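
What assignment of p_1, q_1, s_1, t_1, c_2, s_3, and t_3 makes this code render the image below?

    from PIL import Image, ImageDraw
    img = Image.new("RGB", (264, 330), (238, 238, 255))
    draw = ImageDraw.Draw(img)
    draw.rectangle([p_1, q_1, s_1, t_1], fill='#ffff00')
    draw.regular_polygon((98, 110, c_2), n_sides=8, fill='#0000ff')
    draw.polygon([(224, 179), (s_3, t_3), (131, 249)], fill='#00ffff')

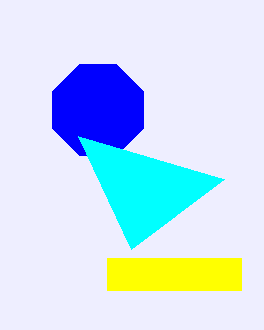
p_1 = 107
q_1 = 258
s_1 = 241
t_1 = 290
c_2 = 49
s_3 = 78
t_3 = 136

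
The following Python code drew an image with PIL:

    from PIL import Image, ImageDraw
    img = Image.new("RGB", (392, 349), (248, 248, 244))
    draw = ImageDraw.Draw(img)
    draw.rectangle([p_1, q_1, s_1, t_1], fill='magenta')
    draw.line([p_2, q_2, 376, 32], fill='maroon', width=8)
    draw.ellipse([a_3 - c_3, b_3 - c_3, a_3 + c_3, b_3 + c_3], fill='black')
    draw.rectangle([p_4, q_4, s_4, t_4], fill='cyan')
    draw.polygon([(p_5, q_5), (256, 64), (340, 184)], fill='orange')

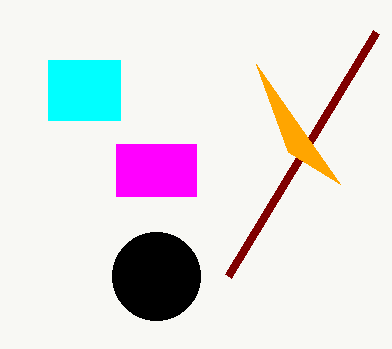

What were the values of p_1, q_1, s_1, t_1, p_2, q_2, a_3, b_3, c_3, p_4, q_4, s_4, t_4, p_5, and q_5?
p_1 = 116
q_1 = 144
s_1 = 196
t_1 = 196
p_2 = 228
q_2 = 276
a_3 = 156
b_3 = 276
c_3 = 44
p_4 = 48
q_4 = 60
s_4 = 120
t_4 = 120
p_5 = 288
q_5 = 152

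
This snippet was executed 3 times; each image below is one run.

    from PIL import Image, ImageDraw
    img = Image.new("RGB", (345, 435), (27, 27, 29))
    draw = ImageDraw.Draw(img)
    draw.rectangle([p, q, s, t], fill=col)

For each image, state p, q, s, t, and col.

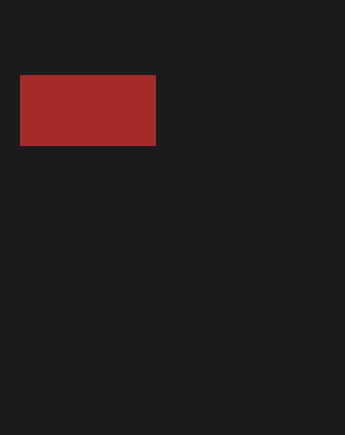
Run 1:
p = 20; q = 75; s = 155; t = 145; col = 'brown'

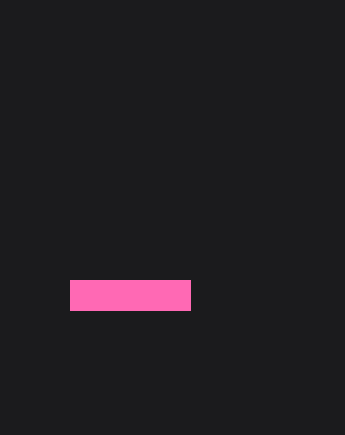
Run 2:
p = 70; q = 280; s = 190; t = 310; col = 'hotpink'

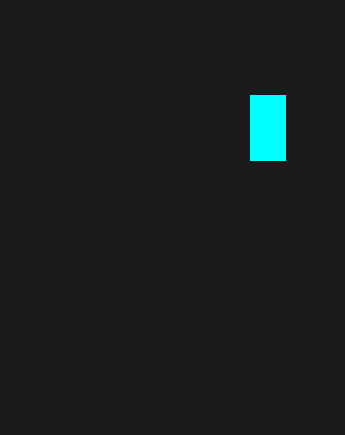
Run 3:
p = 250, q = 95, s = 285, t = 160, col = 'cyan'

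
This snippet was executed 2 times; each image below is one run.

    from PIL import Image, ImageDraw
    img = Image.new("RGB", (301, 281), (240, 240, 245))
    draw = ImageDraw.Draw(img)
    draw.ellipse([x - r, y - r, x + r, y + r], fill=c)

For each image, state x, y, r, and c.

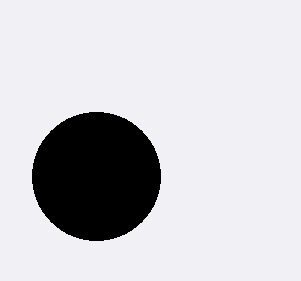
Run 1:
x = 96, y = 176, r = 64, c = 'black'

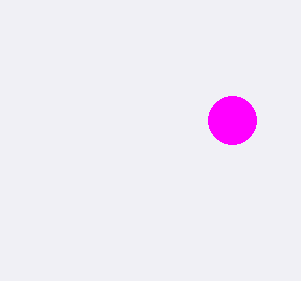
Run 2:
x = 232
y = 120
r = 24
c = 'magenta'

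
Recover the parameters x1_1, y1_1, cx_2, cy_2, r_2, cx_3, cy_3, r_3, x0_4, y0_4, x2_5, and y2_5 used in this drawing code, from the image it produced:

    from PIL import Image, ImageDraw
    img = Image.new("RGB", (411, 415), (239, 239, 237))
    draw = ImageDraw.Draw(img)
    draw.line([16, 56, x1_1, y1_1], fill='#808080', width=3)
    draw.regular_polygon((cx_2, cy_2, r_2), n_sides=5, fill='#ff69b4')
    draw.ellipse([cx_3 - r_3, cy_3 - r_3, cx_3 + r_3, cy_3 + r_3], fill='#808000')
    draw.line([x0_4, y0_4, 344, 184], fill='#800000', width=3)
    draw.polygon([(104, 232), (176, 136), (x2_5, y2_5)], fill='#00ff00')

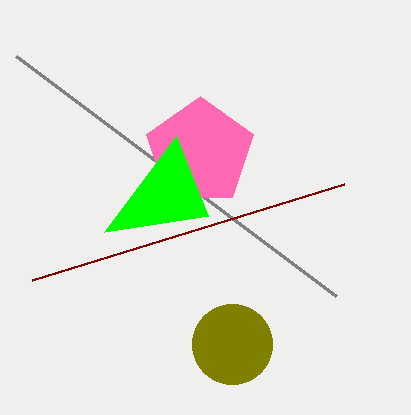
x1_1 = 336; y1_1 = 296; cx_2 = 200; cy_2 = 152; r_2 = 56; cx_3 = 232; cy_3 = 344; r_3 = 40; x0_4 = 32; y0_4 = 280; x2_5 = 208; y2_5 = 216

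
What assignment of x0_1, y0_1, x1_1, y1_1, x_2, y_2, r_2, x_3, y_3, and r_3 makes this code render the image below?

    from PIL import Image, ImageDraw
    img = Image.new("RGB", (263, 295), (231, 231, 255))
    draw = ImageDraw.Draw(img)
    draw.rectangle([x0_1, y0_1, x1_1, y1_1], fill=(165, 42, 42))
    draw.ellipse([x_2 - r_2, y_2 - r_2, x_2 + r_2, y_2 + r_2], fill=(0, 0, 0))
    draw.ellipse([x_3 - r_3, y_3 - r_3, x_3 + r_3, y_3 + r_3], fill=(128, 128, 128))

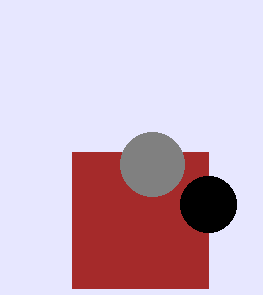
x0_1 = 72, y0_1 = 152, x1_1 = 208, y1_1 = 288, x_2 = 208, y_2 = 204, r_2 = 28, x_3 = 152, y_3 = 164, r_3 = 32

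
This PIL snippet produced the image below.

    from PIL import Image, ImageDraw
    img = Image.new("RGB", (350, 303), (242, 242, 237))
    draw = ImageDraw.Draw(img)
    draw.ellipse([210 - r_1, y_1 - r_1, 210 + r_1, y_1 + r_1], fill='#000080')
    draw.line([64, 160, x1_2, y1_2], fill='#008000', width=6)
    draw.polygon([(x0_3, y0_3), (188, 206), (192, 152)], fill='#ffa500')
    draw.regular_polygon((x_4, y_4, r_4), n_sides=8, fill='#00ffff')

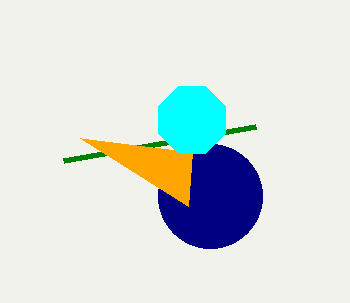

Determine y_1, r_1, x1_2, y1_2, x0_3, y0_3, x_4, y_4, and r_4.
y_1 = 196, r_1 = 52, x1_2 = 256, y1_2 = 126, x0_3 = 80, y0_3 = 138, x_4 = 192, y_4 = 120, r_4 = 36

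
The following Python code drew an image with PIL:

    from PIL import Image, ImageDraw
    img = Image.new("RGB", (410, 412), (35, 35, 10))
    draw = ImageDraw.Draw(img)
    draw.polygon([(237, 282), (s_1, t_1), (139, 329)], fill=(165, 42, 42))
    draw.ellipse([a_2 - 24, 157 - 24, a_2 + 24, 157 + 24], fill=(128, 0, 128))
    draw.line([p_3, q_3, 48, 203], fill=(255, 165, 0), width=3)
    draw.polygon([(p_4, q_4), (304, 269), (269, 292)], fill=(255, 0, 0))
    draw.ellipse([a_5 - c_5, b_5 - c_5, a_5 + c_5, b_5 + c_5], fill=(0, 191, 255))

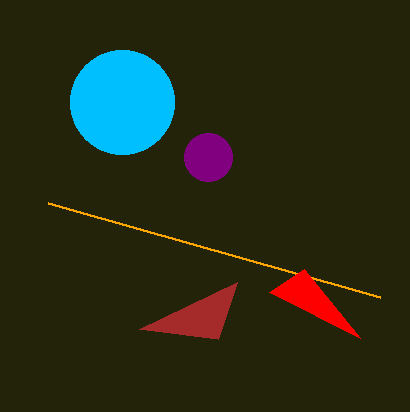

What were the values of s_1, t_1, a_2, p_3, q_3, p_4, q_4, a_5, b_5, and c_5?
s_1 = 218
t_1 = 339
a_2 = 208
p_3 = 380
q_3 = 297
p_4 = 360
q_4 = 338
a_5 = 122
b_5 = 102
c_5 = 52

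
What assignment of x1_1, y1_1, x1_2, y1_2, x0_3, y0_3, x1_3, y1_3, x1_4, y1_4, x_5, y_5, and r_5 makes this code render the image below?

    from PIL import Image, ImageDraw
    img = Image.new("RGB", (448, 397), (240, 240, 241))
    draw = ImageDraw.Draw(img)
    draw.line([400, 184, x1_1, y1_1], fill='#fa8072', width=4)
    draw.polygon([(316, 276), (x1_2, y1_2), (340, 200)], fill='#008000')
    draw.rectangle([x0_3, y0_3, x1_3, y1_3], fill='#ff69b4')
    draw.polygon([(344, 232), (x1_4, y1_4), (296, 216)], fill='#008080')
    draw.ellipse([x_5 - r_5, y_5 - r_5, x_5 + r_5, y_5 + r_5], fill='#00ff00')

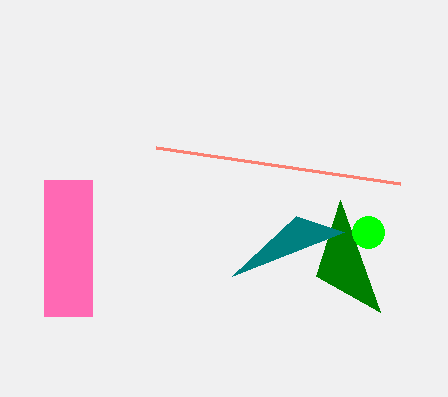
x1_1 = 156, y1_1 = 148, x1_2 = 380, y1_2 = 312, x0_3 = 44, y0_3 = 180, x1_3 = 92, y1_3 = 316, x1_4 = 232, y1_4 = 276, x_5 = 368, y_5 = 232, r_5 = 16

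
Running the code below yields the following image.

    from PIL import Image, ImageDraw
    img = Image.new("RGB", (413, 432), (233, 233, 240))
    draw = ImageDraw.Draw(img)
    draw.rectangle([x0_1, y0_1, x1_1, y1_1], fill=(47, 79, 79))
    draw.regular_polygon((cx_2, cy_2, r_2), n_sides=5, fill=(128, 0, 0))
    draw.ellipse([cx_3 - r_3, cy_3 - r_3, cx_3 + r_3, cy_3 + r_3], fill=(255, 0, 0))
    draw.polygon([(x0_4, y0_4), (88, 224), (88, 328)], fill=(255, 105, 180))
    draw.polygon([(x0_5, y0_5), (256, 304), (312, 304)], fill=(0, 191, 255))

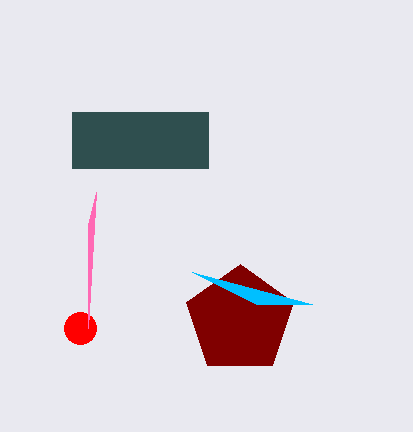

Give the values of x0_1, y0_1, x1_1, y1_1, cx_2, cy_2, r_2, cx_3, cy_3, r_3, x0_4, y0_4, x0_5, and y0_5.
x0_1 = 72
y0_1 = 112
x1_1 = 208
y1_1 = 168
cx_2 = 240
cy_2 = 320
r_2 = 56
cx_3 = 80
cy_3 = 328
r_3 = 16
x0_4 = 96
y0_4 = 192
x0_5 = 192
y0_5 = 272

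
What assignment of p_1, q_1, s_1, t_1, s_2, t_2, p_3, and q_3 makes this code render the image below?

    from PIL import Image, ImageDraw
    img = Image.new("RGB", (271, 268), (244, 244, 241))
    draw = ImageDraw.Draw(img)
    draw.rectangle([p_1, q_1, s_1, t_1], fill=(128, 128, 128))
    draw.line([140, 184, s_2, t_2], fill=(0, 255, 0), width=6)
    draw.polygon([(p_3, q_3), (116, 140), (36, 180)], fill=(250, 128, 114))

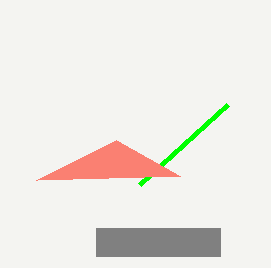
p_1 = 96, q_1 = 228, s_1 = 220, t_1 = 256, s_2 = 228, t_2 = 104, p_3 = 180, q_3 = 176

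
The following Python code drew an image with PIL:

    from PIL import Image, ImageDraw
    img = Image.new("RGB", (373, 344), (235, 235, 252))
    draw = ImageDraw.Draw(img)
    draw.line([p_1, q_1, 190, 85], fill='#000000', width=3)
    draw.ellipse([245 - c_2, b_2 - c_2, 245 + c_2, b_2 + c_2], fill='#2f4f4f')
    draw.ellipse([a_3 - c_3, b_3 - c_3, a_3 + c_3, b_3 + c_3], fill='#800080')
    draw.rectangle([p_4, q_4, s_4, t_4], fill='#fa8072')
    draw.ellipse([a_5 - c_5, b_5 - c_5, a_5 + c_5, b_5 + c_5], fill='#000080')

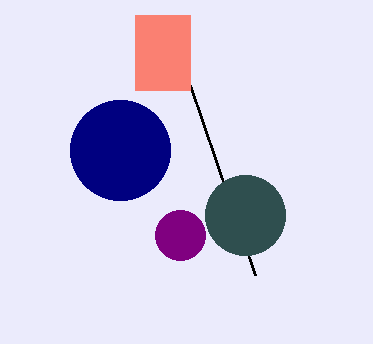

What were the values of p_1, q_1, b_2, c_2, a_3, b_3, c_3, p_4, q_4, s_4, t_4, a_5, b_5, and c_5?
p_1 = 255
q_1 = 275
b_2 = 215
c_2 = 40
a_3 = 180
b_3 = 235
c_3 = 25
p_4 = 135
q_4 = 15
s_4 = 190
t_4 = 90
a_5 = 120
b_5 = 150
c_5 = 50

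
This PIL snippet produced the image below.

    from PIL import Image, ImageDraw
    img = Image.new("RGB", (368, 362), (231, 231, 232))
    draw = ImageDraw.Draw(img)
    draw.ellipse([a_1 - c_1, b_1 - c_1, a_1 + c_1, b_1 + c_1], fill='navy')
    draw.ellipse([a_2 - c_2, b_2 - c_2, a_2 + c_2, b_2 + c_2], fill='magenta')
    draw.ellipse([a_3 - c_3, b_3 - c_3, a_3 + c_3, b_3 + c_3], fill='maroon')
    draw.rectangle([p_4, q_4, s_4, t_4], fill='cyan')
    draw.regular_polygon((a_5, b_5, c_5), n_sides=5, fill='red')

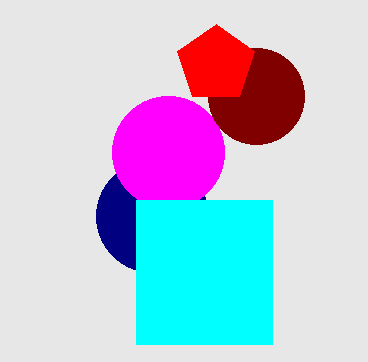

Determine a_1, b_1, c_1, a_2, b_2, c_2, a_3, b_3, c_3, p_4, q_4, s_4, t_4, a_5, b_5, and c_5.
a_1 = 152, b_1 = 216, c_1 = 56, a_2 = 168, b_2 = 152, c_2 = 56, a_3 = 256, b_3 = 96, c_3 = 48, p_4 = 136, q_4 = 200, s_4 = 272, t_4 = 344, a_5 = 216, b_5 = 64, c_5 = 40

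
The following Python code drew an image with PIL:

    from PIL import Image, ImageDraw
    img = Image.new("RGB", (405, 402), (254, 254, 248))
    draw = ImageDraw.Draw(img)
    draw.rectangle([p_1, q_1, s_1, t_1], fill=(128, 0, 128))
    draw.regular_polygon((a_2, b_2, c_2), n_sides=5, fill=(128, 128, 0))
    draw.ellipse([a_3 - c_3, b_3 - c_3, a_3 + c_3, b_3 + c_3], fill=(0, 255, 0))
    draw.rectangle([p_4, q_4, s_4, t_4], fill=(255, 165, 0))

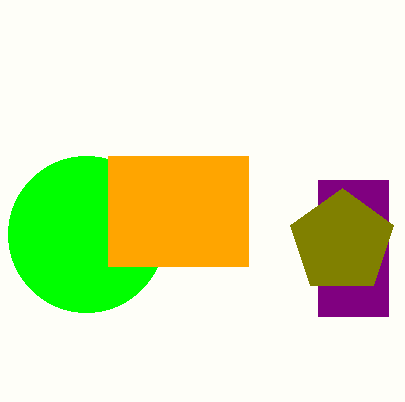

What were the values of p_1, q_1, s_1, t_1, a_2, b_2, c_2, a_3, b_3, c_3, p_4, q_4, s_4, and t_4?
p_1 = 318; q_1 = 180; s_1 = 388; t_1 = 316; a_2 = 342; b_2 = 242; c_2 = 54; a_3 = 86; b_3 = 234; c_3 = 78; p_4 = 108; q_4 = 156; s_4 = 248; t_4 = 266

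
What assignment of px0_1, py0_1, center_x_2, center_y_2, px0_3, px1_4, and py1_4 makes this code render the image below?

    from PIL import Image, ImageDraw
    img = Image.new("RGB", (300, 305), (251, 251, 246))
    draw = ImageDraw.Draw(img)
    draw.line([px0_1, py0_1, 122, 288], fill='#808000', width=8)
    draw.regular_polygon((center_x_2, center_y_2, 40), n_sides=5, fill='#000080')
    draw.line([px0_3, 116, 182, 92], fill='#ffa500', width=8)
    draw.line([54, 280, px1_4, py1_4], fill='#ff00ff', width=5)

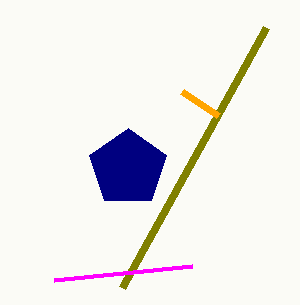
px0_1 = 266, py0_1 = 28, center_x_2 = 128, center_y_2 = 168, px0_3 = 218, px1_4 = 192, py1_4 = 266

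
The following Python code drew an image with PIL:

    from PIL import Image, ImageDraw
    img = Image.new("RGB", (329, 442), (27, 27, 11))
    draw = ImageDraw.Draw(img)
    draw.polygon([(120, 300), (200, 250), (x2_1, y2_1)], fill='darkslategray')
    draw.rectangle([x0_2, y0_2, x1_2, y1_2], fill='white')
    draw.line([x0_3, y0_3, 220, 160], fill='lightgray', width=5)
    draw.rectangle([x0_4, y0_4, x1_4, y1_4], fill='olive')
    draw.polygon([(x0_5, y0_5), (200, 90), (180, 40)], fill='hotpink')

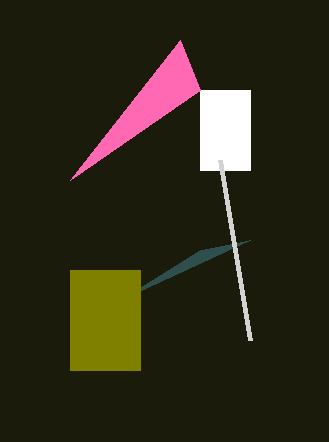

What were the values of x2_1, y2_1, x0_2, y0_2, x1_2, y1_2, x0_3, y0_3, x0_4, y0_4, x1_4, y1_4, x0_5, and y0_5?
x2_1 = 250; y2_1 = 240; x0_2 = 200; y0_2 = 90; x1_2 = 250; y1_2 = 170; x0_3 = 250; y0_3 = 340; x0_4 = 70; y0_4 = 270; x1_4 = 140; y1_4 = 370; x0_5 = 70; y0_5 = 180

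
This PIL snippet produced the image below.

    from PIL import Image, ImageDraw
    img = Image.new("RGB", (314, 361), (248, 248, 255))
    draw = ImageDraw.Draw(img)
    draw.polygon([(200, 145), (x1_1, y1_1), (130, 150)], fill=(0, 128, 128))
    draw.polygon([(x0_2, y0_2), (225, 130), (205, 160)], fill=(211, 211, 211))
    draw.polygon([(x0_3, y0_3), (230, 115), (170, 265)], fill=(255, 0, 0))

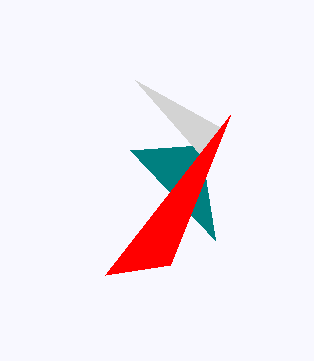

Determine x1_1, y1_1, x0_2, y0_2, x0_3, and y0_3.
x1_1 = 215
y1_1 = 240
x0_2 = 135
y0_2 = 80
x0_3 = 105
y0_3 = 275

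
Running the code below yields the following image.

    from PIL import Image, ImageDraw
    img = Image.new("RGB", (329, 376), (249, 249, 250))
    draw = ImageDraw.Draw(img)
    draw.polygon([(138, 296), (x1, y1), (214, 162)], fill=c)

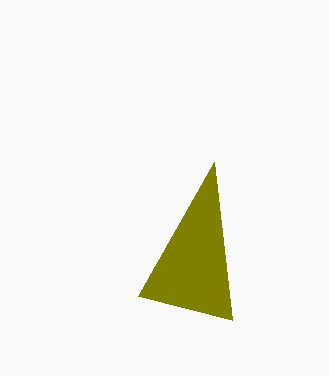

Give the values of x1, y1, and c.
x1 = 232; y1 = 320; c = 'olive'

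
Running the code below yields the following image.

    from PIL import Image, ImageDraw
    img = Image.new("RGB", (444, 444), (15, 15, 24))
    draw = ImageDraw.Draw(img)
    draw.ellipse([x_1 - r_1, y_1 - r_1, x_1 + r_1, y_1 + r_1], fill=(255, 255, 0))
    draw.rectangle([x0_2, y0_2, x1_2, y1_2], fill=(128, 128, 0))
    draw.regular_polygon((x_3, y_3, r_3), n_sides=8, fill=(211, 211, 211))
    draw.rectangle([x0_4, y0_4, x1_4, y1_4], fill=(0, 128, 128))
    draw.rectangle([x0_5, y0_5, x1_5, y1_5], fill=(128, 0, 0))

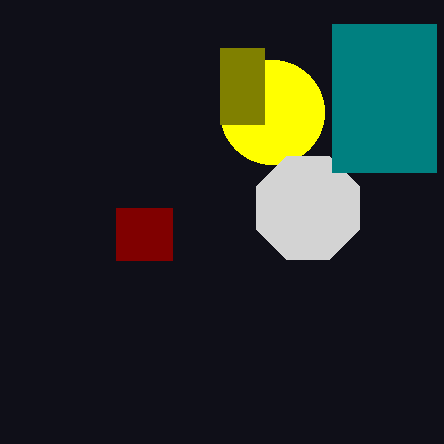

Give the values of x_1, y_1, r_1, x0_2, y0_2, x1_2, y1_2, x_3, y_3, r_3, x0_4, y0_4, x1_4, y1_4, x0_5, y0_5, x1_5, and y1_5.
x_1 = 272, y_1 = 112, r_1 = 52, x0_2 = 220, y0_2 = 48, x1_2 = 264, y1_2 = 124, x_3 = 308, y_3 = 208, r_3 = 56, x0_4 = 332, y0_4 = 24, x1_4 = 436, y1_4 = 172, x0_5 = 116, y0_5 = 208, x1_5 = 172, y1_5 = 260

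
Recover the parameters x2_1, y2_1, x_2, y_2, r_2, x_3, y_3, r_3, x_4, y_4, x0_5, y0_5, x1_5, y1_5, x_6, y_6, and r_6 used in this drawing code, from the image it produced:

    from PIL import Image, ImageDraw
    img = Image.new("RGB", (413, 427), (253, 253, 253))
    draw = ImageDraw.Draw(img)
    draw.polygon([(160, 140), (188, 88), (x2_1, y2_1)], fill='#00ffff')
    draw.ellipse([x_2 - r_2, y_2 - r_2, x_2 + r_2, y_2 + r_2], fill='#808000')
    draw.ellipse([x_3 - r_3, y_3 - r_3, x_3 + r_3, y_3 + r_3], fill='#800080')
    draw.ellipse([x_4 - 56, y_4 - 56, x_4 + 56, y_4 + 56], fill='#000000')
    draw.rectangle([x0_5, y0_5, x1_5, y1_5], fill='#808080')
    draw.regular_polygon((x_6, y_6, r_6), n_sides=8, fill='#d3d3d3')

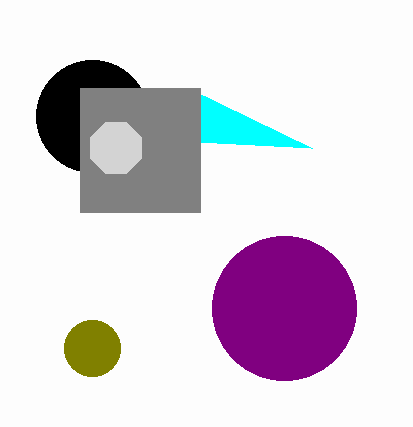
x2_1 = 312; y2_1 = 148; x_2 = 92; y_2 = 348; r_2 = 28; x_3 = 284; y_3 = 308; r_3 = 72; x_4 = 92; y_4 = 116; x0_5 = 80; y0_5 = 88; x1_5 = 200; y1_5 = 212; x_6 = 116; y_6 = 148; r_6 = 28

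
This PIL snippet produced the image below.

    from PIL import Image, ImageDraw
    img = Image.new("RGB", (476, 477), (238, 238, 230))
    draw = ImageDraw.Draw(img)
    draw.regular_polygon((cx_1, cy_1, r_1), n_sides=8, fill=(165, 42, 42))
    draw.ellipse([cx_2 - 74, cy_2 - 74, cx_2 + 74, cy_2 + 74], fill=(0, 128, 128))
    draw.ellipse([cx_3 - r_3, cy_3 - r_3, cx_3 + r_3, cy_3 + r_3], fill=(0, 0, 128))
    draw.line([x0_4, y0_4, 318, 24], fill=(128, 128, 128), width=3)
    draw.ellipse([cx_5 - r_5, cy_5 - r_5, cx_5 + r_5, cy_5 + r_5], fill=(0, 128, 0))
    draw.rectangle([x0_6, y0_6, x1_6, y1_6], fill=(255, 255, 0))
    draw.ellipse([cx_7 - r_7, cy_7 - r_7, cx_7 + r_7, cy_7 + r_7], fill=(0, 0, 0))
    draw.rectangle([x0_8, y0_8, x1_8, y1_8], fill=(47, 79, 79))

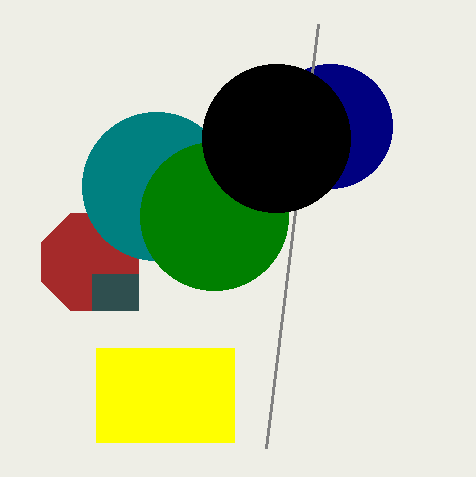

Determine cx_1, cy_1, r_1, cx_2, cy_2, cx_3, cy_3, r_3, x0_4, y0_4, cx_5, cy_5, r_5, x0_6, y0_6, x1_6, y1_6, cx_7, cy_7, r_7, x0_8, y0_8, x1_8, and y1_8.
cx_1 = 90
cy_1 = 262
r_1 = 52
cx_2 = 156
cy_2 = 186
cx_3 = 330
cy_3 = 126
r_3 = 62
x0_4 = 266
y0_4 = 448
cx_5 = 214
cy_5 = 216
r_5 = 74
x0_6 = 96
y0_6 = 348
x1_6 = 234
y1_6 = 442
cx_7 = 276
cy_7 = 138
r_7 = 74
x0_8 = 92
y0_8 = 274
x1_8 = 138
y1_8 = 310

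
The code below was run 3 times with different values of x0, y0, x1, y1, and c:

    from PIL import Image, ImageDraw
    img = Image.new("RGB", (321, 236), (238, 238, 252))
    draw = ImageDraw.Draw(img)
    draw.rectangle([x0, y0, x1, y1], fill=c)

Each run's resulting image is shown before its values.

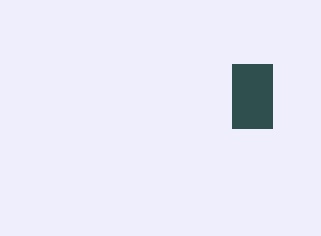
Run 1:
x0 = 232; y0 = 64; x1 = 272; y1 = 128; c = 'darkslategray'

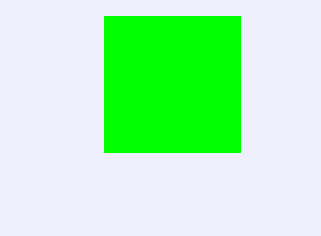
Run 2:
x0 = 104, y0 = 16, x1 = 240, y1 = 152, c = 'lime'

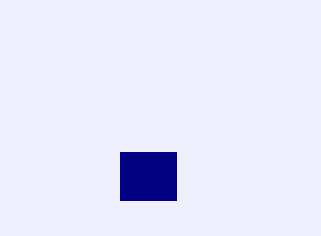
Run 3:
x0 = 120, y0 = 152, x1 = 176, y1 = 200, c = 'navy'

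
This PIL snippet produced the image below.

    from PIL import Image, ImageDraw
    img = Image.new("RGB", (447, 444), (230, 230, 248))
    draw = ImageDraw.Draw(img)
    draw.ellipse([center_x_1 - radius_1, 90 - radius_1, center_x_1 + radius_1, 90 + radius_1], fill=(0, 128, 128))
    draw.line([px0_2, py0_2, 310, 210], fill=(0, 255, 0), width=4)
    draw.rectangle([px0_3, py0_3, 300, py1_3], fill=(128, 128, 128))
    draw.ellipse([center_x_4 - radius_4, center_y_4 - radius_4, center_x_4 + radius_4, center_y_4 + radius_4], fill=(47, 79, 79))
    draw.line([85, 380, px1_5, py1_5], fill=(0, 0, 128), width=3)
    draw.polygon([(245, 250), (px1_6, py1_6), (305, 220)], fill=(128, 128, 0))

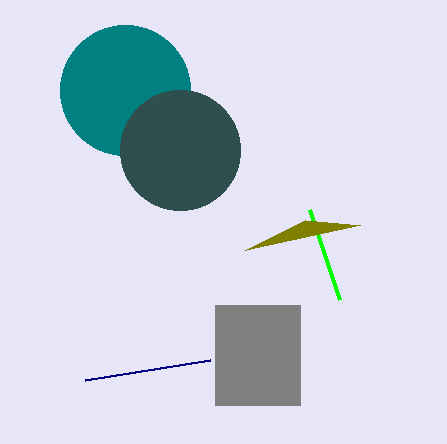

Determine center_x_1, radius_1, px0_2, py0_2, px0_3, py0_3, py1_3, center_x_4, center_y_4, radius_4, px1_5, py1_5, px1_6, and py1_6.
center_x_1 = 125; radius_1 = 65; px0_2 = 340; py0_2 = 300; px0_3 = 215; py0_3 = 305; py1_3 = 405; center_x_4 = 180; center_y_4 = 150; radius_4 = 60; px1_5 = 210; py1_5 = 360; px1_6 = 360; py1_6 = 225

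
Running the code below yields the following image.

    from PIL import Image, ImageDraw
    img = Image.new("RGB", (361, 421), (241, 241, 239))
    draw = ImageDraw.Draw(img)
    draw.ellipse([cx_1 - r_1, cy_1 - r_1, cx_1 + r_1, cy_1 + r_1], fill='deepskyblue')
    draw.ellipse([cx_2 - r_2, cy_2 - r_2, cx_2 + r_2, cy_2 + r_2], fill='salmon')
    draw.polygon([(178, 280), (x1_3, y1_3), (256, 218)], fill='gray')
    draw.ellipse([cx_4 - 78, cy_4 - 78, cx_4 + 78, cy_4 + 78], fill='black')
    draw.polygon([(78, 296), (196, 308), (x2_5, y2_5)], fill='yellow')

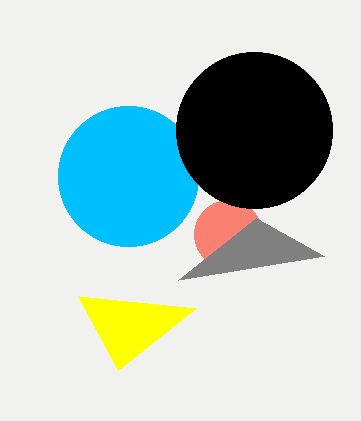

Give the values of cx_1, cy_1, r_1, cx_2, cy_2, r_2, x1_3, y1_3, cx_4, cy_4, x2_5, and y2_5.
cx_1 = 128, cy_1 = 176, r_1 = 70, cx_2 = 228, cy_2 = 234, r_2 = 34, x1_3 = 324, y1_3 = 256, cx_4 = 254, cy_4 = 130, x2_5 = 118, y2_5 = 370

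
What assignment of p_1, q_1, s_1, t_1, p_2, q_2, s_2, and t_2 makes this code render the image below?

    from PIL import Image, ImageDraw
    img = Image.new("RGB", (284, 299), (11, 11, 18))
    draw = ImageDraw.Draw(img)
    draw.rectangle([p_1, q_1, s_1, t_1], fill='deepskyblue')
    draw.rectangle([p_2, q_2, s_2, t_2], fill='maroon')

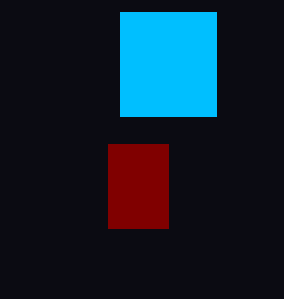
p_1 = 120, q_1 = 12, s_1 = 216, t_1 = 116, p_2 = 108, q_2 = 144, s_2 = 168, t_2 = 228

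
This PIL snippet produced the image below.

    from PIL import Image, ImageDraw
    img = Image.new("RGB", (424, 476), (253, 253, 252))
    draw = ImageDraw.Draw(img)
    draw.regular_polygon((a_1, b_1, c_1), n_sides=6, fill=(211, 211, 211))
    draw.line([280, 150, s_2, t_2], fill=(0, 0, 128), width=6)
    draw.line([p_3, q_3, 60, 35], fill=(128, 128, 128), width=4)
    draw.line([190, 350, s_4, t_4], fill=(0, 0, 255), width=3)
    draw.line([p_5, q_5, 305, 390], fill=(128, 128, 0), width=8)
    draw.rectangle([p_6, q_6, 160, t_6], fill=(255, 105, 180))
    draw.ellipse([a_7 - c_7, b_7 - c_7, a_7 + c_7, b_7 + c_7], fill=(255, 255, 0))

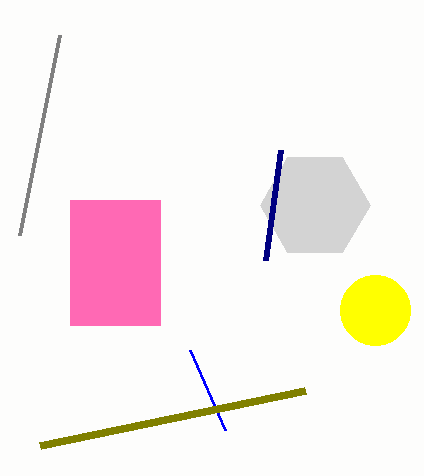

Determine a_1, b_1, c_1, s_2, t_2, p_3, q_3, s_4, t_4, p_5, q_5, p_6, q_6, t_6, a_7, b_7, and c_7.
a_1 = 315, b_1 = 205, c_1 = 55, s_2 = 265, t_2 = 260, p_3 = 20, q_3 = 235, s_4 = 225, t_4 = 430, p_5 = 40, q_5 = 445, p_6 = 70, q_6 = 200, t_6 = 325, a_7 = 375, b_7 = 310, c_7 = 35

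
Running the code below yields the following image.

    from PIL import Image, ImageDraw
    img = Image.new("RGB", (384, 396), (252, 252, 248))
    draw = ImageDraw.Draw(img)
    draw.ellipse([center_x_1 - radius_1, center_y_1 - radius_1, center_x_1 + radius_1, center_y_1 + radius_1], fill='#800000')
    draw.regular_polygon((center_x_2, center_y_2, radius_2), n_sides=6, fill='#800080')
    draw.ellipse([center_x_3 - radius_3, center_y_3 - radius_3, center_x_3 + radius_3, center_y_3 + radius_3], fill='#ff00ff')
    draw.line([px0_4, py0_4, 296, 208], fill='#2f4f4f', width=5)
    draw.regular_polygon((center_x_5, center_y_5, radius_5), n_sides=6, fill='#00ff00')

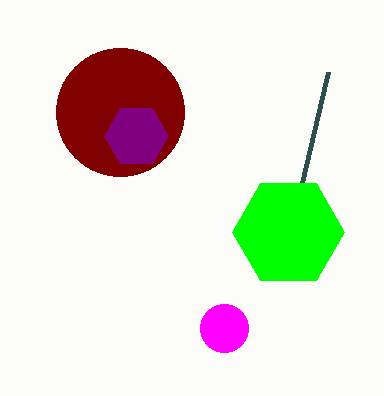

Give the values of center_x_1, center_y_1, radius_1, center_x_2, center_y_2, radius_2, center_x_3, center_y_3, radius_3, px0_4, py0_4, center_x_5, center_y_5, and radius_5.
center_x_1 = 120, center_y_1 = 112, radius_1 = 64, center_x_2 = 136, center_y_2 = 136, radius_2 = 32, center_x_3 = 224, center_y_3 = 328, radius_3 = 24, px0_4 = 328, py0_4 = 72, center_x_5 = 288, center_y_5 = 232, radius_5 = 56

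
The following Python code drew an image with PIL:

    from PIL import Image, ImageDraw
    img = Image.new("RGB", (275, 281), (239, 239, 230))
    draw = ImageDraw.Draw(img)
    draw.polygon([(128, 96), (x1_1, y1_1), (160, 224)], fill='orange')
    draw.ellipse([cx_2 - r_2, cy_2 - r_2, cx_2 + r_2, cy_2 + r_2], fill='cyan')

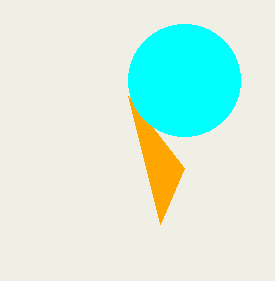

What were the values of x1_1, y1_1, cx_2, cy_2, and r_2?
x1_1 = 184; y1_1 = 168; cx_2 = 184; cy_2 = 80; r_2 = 56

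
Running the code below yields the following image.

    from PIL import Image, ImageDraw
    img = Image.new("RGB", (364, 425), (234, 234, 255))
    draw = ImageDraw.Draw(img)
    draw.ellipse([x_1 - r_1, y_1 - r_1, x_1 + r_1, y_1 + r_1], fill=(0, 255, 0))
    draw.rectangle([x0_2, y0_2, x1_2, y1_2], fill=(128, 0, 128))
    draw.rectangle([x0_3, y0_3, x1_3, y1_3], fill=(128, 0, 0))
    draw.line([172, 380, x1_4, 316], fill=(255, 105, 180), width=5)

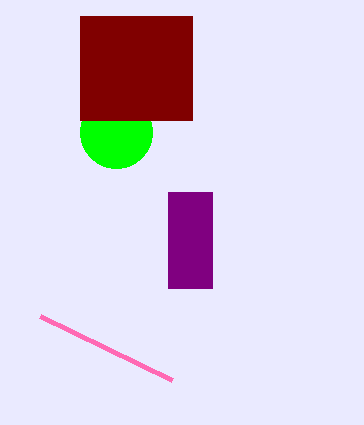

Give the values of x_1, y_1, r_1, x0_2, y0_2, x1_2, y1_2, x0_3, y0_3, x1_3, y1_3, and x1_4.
x_1 = 116
y_1 = 132
r_1 = 36
x0_2 = 168
y0_2 = 192
x1_2 = 212
y1_2 = 288
x0_3 = 80
y0_3 = 16
x1_3 = 192
y1_3 = 120
x1_4 = 40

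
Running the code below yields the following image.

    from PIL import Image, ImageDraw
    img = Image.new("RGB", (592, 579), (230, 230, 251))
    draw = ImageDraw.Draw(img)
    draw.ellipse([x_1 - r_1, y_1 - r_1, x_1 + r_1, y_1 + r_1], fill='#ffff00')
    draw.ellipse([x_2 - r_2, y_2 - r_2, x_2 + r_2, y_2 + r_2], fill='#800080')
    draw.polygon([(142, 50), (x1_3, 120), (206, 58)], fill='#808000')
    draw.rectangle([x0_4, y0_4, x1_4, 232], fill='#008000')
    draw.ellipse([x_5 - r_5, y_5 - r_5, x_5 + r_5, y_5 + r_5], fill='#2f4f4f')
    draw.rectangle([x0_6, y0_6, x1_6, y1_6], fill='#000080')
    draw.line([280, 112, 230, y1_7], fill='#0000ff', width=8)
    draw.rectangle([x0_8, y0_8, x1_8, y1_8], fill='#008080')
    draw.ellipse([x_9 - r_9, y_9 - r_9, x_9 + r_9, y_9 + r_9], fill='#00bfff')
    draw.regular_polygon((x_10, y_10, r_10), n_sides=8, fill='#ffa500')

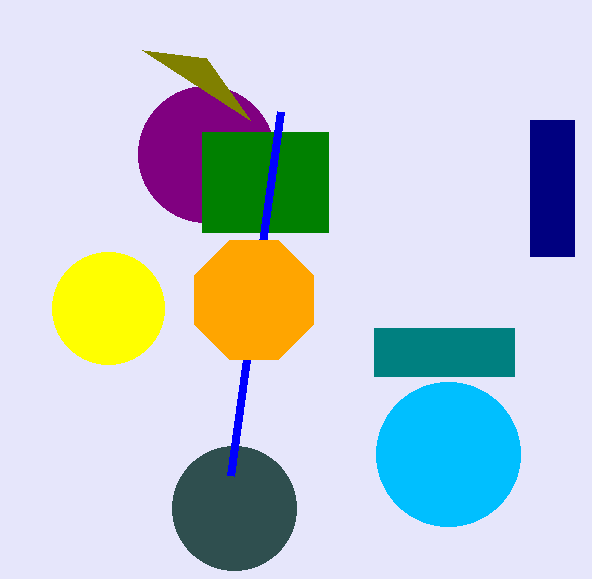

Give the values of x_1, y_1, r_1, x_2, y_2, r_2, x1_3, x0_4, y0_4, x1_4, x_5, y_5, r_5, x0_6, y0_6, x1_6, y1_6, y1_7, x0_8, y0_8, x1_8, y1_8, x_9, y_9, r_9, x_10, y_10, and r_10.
x_1 = 108; y_1 = 308; r_1 = 56; x_2 = 206; y_2 = 154; r_2 = 68; x1_3 = 250; x0_4 = 202; y0_4 = 132; x1_4 = 328; x_5 = 234; y_5 = 508; r_5 = 62; x0_6 = 530; y0_6 = 120; x1_6 = 574; y1_6 = 256; y1_7 = 476; x0_8 = 374; y0_8 = 328; x1_8 = 514; y1_8 = 376; x_9 = 448; y_9 = 454; r_9 = 72; x_10 = 254; y_10 = 300; r_10 = 64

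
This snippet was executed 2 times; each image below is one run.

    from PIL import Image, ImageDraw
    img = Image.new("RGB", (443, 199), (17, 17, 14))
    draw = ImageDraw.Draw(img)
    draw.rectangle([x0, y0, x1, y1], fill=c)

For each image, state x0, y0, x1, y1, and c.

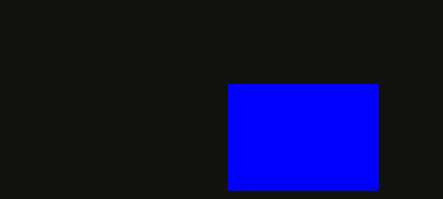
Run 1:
x0 = 228; y0 = 84; x1 = 378; y1 = 190; c = 'blue'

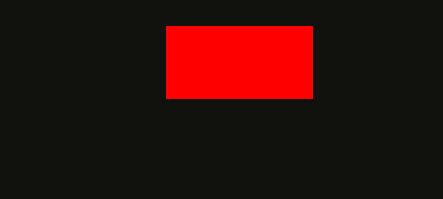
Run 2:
x0 = 166; y0 = 26; x1 = 312; y1 = 98; c = 'red'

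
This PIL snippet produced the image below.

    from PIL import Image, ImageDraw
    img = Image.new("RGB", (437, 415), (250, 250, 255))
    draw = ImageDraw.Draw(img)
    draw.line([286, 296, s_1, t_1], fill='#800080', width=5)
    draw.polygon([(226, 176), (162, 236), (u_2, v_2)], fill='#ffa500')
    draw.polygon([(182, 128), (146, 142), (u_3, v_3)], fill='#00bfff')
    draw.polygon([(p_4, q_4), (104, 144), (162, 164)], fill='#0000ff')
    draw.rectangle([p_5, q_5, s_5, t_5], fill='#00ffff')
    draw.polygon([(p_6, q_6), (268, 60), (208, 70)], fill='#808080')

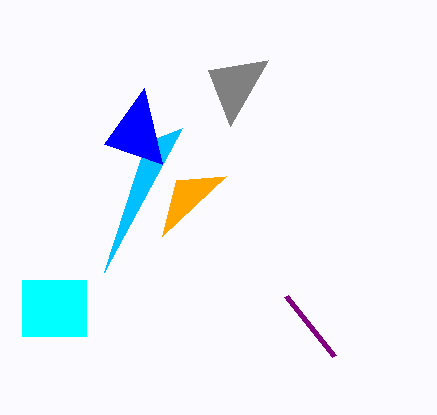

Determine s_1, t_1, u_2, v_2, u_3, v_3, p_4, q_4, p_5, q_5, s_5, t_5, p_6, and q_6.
s_1 = 334; t_1 = 356; u_2 = 176; v_2 = 180; u_3 = 104; v_3 = 272; p_4 = 144; q_4 = 88; p_5 = 22; q_5 = 280; s_5 = 86; t_5 = 336; p_6 = 230; q_6 = 126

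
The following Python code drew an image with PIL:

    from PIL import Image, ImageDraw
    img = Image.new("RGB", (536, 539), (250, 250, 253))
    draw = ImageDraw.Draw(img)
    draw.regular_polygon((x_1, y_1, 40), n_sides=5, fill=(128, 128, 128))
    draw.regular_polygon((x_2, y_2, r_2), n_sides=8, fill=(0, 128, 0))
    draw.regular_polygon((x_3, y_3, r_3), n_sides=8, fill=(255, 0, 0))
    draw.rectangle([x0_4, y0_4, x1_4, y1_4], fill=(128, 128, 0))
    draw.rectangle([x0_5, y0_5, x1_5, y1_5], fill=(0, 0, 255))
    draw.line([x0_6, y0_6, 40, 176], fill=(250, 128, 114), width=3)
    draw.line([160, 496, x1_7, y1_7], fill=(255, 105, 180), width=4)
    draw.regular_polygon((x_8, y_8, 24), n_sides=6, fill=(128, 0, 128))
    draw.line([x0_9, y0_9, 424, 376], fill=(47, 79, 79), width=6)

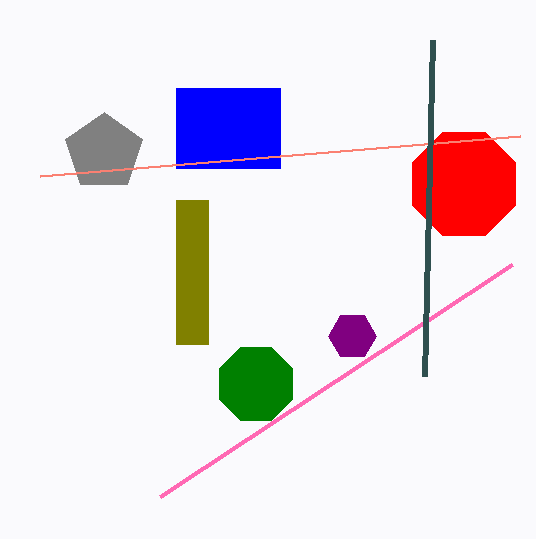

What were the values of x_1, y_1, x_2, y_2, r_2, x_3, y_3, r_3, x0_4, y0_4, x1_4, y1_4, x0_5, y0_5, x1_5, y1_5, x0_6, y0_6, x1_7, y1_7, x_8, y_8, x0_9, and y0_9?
x_1 = 104; y_1 = 152; x_2 = 256; y_2 = 384; r_2 = 40; x_3 = 464; y_3 = 184; r_3 = 56; x0_4 = 176; y0_4 = 200; x1_4 = 208; y1_4 = 344; x0_5 = 176; y0_5 = 88; x1_5 = 280; y1_5 = 168; x0_6 = 520; y0_6 = 136; x1_7 = 512; y1_7 = 264; x_8 = 352; y_8 = 336; x0_9 = 432; y0_9 = 40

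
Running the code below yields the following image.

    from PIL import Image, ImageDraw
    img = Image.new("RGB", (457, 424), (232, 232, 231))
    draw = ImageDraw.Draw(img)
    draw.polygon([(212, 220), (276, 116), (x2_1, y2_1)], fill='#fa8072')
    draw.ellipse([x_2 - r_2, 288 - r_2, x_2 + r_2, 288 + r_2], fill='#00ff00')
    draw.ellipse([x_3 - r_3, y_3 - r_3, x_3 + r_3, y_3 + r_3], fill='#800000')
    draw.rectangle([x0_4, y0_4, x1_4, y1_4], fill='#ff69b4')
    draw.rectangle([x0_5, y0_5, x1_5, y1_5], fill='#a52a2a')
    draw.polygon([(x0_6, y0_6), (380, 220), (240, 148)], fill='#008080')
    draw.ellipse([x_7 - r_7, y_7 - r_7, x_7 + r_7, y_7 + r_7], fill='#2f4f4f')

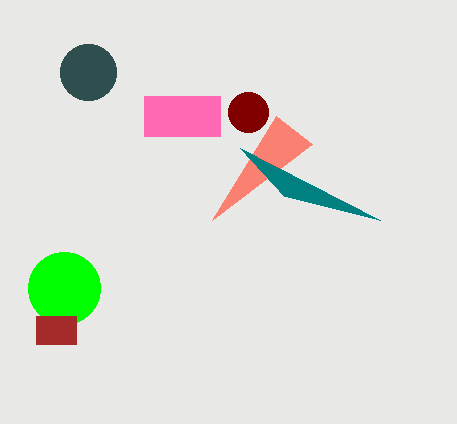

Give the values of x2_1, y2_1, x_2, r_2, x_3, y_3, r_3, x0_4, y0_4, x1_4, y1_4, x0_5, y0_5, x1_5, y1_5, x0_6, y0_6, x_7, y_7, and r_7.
x2_1 = 312
y2_1 = 144
x_2 = 64
r_2 = 36
x_3 = 248
y_3 = 112
r_3 = 20
x0_4 = 144
y0_4 = 96
x1_4 = 220
y1_4 = 136
x0_5 = 36
y0_5 = 316
x1_5 = 76
y1_5 = 344
x0_6 = 284
y0_6 = 196
x_7 = 88
y_7 = 72
r_7 = 28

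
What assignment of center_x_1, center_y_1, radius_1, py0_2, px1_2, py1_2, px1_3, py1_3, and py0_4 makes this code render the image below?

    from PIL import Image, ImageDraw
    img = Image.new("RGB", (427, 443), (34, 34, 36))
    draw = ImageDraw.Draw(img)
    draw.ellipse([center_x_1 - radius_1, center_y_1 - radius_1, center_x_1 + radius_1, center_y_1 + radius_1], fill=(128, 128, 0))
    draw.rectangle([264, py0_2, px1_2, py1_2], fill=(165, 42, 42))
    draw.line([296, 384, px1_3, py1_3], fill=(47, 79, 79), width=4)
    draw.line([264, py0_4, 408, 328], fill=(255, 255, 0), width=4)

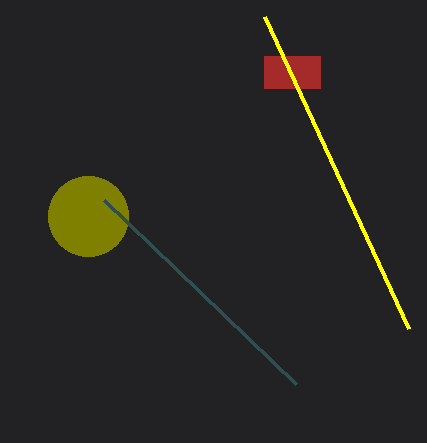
center_x_1 = 88, center_y_1 = 216, radius_1 = 40, py0_2 = 56, px1_2 = 320, py1_2 = 88, px1_3 = 104, py1_3 = 200, py0_4 = 16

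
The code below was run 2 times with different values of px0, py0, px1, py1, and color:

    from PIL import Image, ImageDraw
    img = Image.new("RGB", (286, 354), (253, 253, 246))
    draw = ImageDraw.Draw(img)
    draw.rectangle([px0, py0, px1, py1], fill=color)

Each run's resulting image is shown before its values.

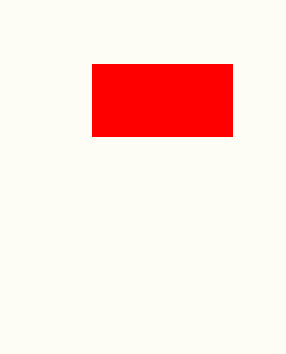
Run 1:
px0 = 92, py0 = 64, px1 = 232, py1 = 136, color = 'red'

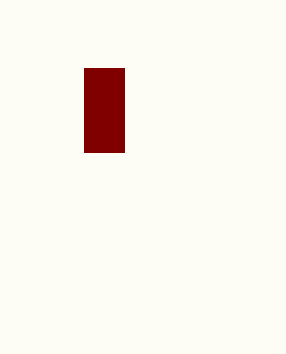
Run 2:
px0 = 84; py0 = 68; px1 = 124; py1 = 152; color = 'maroon'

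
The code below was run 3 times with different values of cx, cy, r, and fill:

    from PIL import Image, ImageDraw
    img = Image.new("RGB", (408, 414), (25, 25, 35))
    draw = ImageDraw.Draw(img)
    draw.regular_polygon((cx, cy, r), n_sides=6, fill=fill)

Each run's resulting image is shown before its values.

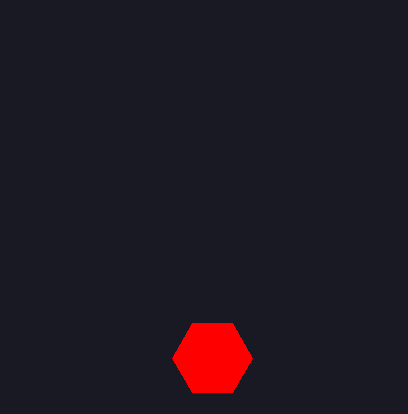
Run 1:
cx = 212, cy = 358, r = 40, fill = 'red'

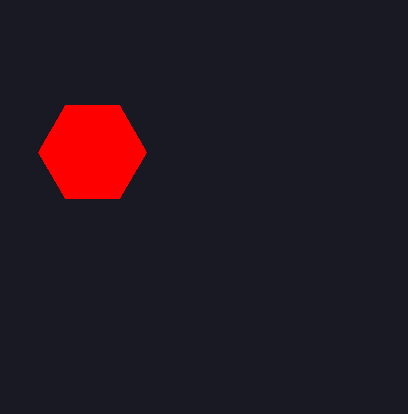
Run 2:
cx = 92, cy = 152, r = 54, fill = 'red'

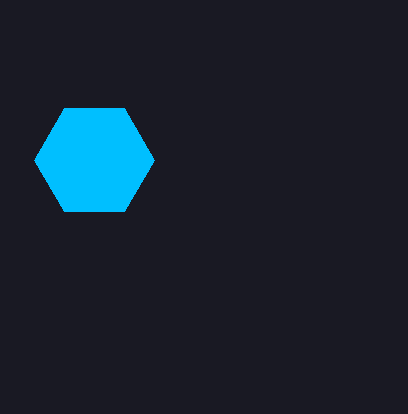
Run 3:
cx = 94, cy = 160, r = 60, fill = 'deepskyblue'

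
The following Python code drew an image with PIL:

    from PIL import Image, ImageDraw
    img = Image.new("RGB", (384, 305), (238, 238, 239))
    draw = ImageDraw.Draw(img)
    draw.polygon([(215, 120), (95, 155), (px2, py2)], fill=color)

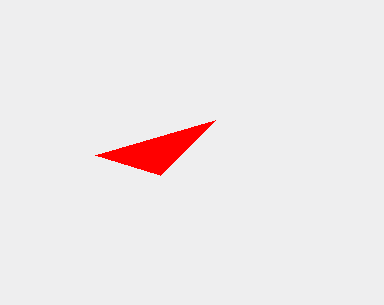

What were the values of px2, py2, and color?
px2 = 160
py2 = 175
color = 'red'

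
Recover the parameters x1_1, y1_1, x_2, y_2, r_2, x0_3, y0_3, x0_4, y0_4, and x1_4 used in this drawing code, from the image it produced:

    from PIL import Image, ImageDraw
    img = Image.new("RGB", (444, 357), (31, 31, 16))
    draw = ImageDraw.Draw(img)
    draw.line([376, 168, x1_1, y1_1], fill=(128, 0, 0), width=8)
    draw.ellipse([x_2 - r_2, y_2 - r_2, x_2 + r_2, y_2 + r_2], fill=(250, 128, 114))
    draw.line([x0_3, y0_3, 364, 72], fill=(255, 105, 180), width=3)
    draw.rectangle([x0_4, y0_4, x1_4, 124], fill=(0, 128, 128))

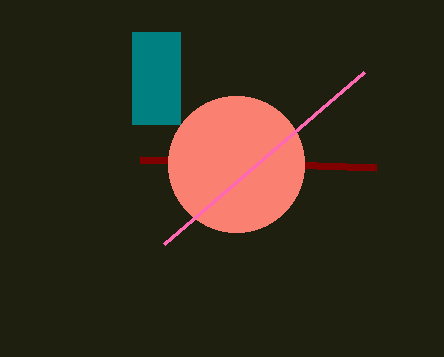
x1_1 = 140; y1_1 = 160; x_2 = 236; y_2 = 164; r_2 = 68; x0_3 = 164; y0_3 = 244; x0_4 = 132; y0_4 = 32; x1_4 = 180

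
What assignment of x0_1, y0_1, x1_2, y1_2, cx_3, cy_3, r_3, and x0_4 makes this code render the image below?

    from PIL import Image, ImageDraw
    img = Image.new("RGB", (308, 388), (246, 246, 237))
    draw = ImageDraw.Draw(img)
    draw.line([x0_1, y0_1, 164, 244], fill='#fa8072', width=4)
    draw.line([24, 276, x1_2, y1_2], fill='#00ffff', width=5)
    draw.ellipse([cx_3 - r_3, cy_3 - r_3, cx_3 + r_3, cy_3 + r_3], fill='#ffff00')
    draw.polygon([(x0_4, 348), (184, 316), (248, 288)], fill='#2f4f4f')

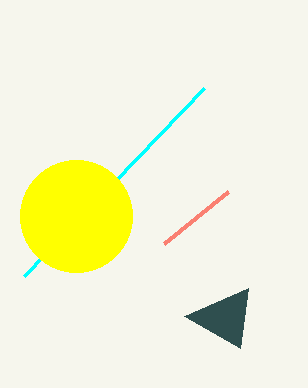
x0_1 = 228
y0_1 = 192
x1_2 = 204
y1_2 = 88
cx_3 = 76
cy_3 = 216
r_3 = 56
x0_4 = 240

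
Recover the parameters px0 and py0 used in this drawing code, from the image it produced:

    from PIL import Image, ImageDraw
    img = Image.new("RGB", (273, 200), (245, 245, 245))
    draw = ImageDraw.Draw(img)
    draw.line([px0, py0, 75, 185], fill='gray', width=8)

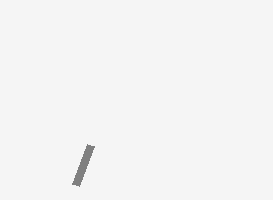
px0 = 90, py0 = 145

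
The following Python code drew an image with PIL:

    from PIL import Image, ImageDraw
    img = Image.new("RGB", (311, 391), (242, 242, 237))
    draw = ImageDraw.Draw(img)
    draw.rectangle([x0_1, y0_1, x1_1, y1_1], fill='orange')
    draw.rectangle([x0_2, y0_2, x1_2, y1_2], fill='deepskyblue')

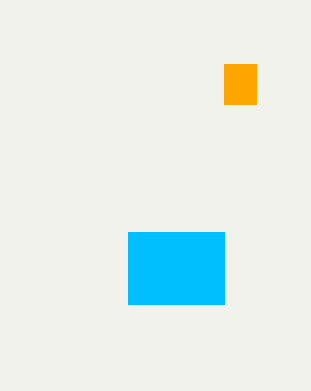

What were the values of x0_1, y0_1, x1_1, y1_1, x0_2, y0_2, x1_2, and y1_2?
x0_1 = 224
y0_1 = 64
x1_1 = 256
y1_1 = 104
x0_2 = 128
y0_2 = 232
x1_2 = 224
y1_2 = 304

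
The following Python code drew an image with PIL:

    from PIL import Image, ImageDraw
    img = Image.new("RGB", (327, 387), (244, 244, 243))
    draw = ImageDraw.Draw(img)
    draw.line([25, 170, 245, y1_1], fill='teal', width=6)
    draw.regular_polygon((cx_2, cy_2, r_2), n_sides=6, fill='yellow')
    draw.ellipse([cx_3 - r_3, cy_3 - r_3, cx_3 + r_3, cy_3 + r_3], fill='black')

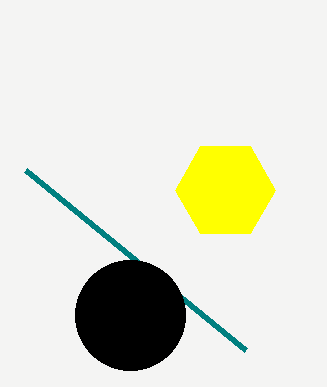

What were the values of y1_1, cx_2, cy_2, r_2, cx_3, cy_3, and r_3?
y1_1 = 350; cx_2 = 225; cy_2 = 190; r_2 = 50; cx_3 = 130; cy_3 = 315; r_3 = 55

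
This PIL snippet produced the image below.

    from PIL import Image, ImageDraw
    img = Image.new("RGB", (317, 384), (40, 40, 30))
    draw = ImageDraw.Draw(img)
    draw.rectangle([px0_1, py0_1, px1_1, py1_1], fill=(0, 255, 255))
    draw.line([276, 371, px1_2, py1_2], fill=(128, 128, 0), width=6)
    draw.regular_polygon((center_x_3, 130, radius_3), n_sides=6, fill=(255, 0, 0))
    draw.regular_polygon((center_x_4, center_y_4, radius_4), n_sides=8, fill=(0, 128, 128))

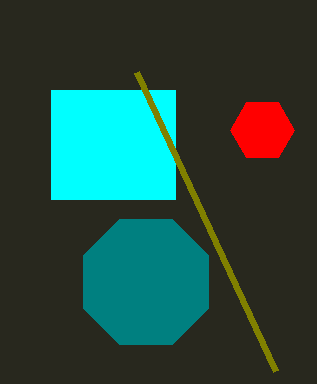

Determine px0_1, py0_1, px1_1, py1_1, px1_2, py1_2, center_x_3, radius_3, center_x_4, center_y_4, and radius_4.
px0_1 = 51, py0_1 = 90, px1_1 = 175, py1_1 = 199, px1_2 = 137, py1_2 = 72, center_x_3 = 262, radius_3 = 32, center_x_4 = 146, center_y_4 = 282, radius_4 = 68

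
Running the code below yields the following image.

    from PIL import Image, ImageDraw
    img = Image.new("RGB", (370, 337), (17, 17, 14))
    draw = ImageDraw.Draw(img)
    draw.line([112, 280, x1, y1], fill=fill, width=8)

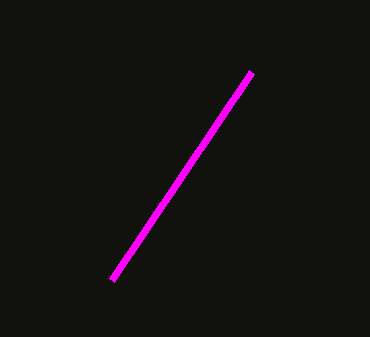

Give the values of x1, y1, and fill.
x1 = 252; y1 = 72; fill = 'magenta'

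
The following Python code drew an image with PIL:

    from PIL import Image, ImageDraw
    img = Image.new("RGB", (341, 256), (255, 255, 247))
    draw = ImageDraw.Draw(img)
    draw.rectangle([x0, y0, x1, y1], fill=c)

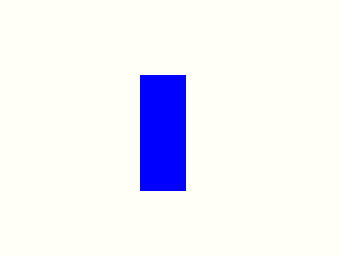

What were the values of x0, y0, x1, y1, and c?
x0 = 140, y0 = 75, x1 = 185, y1 = 190, c = 'blue'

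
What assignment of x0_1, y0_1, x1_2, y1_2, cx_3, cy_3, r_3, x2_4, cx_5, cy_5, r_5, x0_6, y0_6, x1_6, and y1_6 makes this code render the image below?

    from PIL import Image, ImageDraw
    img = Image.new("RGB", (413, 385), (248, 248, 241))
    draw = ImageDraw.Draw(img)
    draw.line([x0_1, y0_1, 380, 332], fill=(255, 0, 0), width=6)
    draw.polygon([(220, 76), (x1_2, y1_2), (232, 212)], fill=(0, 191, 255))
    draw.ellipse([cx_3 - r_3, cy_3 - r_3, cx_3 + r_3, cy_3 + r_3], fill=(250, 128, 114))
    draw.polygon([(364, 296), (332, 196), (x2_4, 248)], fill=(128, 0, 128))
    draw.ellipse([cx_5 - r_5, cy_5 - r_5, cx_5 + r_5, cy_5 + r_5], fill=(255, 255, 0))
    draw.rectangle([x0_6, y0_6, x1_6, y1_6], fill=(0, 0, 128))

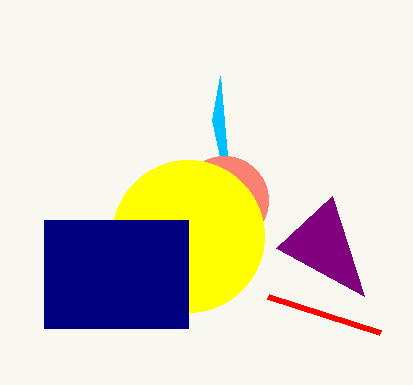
x0_1 = 268
y0_1 = 296
x1_2 = 212
y1_2 = 120
cx_3 = 224
cy_3 = 200
r_3 = 44
x2_4 = 276
cx_5 = 188
cy_5 = 236
r_5 = 76
x0_6 = 44
y0_6 = 220
x1_6 = 188
y1_6 = 328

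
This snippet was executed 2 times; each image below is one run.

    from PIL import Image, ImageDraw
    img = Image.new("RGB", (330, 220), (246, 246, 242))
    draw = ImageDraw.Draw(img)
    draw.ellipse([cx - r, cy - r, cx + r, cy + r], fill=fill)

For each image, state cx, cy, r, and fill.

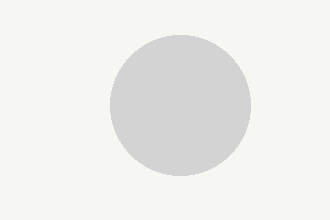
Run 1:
cx = 180; cy = 105; r = 70; fill = 'lightgray'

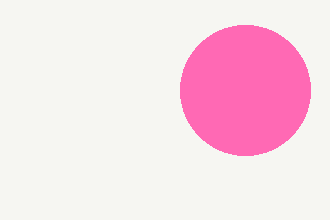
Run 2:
cx = 245; cy = 90; r = 65; fill = 'hotpink'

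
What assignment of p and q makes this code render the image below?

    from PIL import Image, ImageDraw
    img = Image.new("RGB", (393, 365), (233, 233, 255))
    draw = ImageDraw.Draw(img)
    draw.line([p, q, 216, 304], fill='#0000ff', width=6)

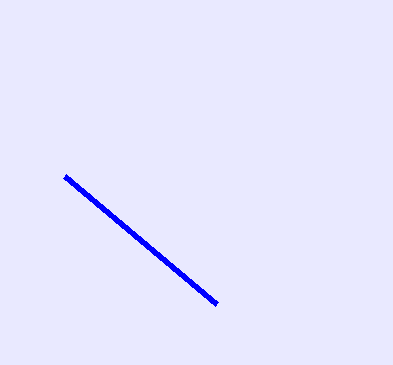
p = 64, q = 176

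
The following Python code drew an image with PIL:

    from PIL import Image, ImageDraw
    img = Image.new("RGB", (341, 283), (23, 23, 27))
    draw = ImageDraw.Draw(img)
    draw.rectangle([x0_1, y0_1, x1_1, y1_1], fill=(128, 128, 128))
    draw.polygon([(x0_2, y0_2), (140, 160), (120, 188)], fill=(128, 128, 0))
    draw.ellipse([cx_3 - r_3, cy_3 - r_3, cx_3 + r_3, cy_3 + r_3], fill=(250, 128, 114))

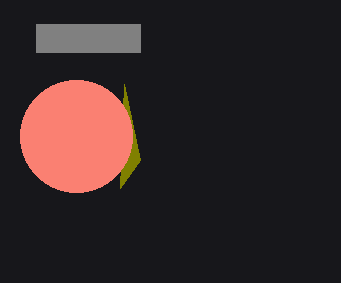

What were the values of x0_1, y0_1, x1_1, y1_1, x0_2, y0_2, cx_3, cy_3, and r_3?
x0_1 = 36, y0_1 = 24, x1_1 = 140, y1_1 = 52, x0_2 = 124, y0_2 = 84, cx_3 = 76, cy_3 = 136, r_3 = 56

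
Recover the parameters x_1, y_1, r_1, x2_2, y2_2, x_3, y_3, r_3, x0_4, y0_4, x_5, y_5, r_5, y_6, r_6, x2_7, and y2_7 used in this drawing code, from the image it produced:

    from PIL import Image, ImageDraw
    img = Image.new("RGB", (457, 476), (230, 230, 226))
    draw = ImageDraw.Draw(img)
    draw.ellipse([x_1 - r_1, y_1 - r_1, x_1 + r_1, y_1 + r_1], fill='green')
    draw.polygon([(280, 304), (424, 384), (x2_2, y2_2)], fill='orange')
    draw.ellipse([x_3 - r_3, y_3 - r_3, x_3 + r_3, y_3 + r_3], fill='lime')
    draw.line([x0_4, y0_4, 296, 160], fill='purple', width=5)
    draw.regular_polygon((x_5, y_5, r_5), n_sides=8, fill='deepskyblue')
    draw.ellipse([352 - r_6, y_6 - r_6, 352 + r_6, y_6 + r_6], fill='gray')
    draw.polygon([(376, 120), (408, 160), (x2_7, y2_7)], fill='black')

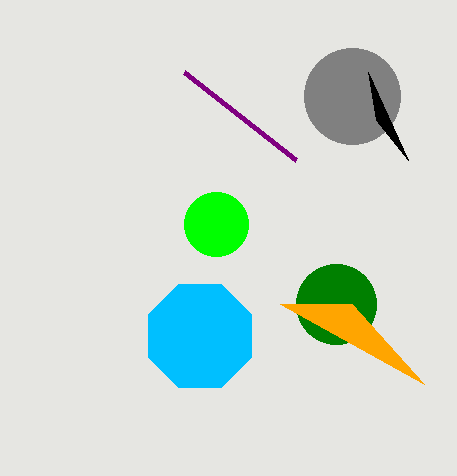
x_1 = 336; y_1 = 304; r_1 = 40; x2_2 = 352; y2_2 = 304; x_3 = 216; y_3 = 224; r_3 = 32; x0_4 = 184; y0_4 = 72; x_5 = 200; y_5 = 336; r_5 = 56; y_6 = 96; r_6 = 48; x2_7 = 368; y2_7 = 72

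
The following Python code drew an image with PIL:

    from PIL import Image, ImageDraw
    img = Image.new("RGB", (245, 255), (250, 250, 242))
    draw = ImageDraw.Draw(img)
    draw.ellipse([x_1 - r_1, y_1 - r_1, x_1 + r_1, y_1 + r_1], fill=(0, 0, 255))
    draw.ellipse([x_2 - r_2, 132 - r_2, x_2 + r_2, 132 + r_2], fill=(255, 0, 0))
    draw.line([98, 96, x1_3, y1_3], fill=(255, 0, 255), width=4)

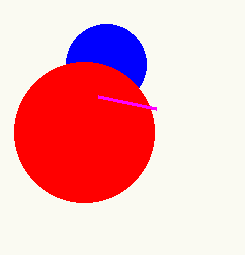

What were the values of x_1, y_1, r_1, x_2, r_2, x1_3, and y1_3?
x_1 = 106; y_1 = 64; r_1 = 40; x_2 = 84; r_2 = 70; x1_3 = 156; y1_3 = 108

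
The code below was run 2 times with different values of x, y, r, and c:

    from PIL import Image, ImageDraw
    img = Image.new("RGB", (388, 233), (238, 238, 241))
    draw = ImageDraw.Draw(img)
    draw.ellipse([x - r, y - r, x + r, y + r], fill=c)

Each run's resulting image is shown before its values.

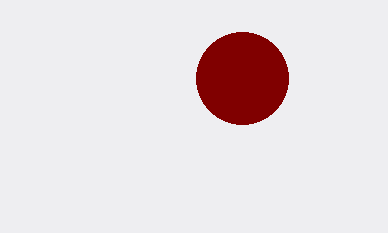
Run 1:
x = 242
y = 78
r = 46
c = 'maroon'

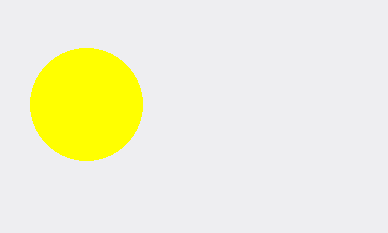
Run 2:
x = 86
y = 104
r = 56
c = 'yellow'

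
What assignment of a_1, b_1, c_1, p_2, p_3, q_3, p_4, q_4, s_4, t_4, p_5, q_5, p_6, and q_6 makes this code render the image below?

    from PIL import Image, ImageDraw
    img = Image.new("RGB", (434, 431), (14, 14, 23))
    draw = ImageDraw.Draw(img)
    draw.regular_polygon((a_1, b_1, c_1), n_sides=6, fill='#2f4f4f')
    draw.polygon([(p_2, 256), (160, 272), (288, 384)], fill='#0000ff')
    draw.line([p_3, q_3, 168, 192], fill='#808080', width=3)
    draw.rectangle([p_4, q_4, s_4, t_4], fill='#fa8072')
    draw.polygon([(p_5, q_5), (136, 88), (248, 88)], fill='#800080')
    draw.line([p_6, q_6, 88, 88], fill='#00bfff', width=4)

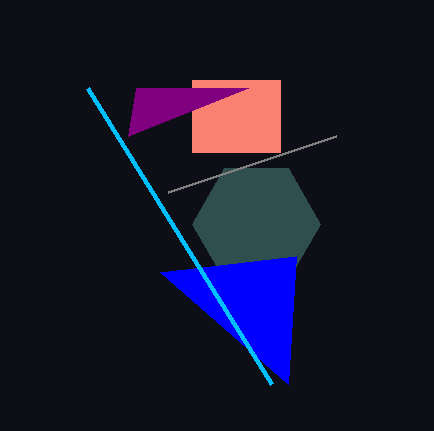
a_1 = 256, b_1 = 224, c_1 = 64, p_2 = 296, p_3 = 336, q_3 = 136, p_4 = 192, q_4 = 80, s_4 = 280, t_4 = 152, p_5 = 128, q_5 = 136, p_6 = 272, q_6 = 384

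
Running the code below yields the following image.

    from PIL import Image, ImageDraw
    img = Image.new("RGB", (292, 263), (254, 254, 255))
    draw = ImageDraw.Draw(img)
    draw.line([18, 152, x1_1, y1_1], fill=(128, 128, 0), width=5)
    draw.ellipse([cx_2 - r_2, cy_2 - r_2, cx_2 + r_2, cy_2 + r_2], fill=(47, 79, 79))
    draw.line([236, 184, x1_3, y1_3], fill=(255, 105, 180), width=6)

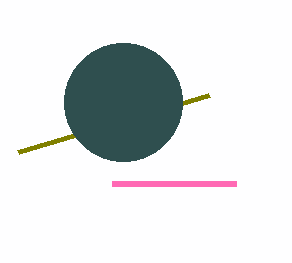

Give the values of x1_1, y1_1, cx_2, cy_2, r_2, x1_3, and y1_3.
x1_1 = 209
y1_1 = 95
cx_2 = 123
cy_2 = 102
r_2 = 59
x1_3 = 112
y1_3 = 184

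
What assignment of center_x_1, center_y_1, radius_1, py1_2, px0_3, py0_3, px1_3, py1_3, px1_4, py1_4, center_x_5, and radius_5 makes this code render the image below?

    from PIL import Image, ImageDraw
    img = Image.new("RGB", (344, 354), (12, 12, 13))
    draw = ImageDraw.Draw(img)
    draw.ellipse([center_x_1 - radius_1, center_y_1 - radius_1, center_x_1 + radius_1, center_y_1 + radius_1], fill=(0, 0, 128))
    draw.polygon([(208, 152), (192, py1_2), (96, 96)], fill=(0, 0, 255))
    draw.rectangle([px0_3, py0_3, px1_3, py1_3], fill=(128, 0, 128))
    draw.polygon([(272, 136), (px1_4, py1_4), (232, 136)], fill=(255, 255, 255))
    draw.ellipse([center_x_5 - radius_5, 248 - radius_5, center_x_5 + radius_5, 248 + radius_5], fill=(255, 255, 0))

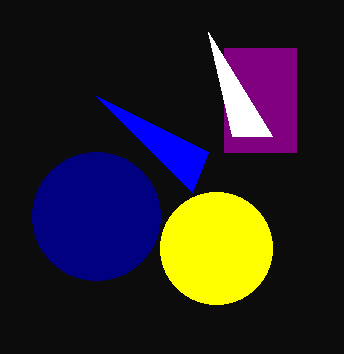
center_x_1 = 96; center_y_1 = 216; radius_1 = 64; py1_2 = 192; px0_3 = 224; py0_3 = 48; px1_3 = 296; py1_3 = 152; px1_4 = 208; py1_4 = 32; center_x_5 = 216; radius_5 = 56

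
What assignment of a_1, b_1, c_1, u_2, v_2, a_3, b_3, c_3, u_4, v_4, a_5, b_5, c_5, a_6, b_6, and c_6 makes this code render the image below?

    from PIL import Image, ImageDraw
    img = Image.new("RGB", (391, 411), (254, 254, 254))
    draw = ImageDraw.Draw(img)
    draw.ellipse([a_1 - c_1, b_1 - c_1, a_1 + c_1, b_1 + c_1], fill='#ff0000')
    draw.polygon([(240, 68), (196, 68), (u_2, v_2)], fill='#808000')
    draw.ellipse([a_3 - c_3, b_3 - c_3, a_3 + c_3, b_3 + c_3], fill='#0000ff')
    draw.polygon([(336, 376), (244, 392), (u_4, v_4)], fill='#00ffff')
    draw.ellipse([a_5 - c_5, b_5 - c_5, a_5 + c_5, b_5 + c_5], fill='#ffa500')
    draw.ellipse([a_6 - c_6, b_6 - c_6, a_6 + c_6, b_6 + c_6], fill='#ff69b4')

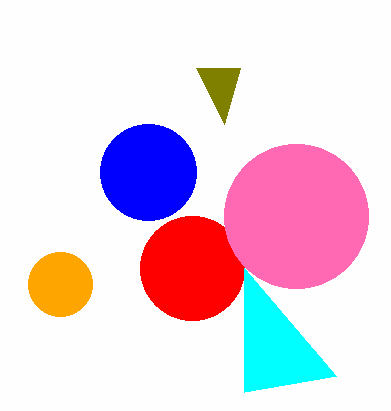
a_1 = 192
b_1 = 268
c_1 = 52
u_2 = 224
v_2 = 124
a_3 = 148
b_3 = 172
c_3 = 48
u_4 = 244
v_4 = 268
a_5 = 60
b_5 = 284
c_5 = 32
a_6 = 296
b_6 = 216
c_6 = 72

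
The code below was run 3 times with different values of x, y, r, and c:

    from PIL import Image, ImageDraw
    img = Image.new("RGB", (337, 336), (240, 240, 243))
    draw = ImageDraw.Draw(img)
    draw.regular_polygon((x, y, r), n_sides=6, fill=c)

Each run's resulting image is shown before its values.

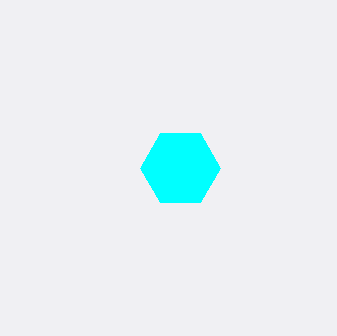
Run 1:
x = 180
y = 168
r = 40
c = 'cyan'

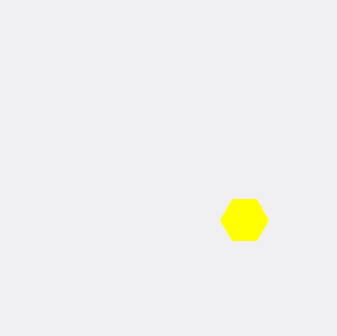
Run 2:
x = 244; y = 220; r = 24; c = 'yellow'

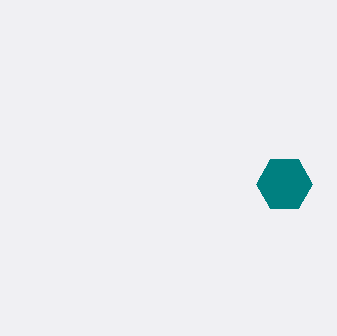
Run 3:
x = 284
y = 184
r = 28
c = 'teal'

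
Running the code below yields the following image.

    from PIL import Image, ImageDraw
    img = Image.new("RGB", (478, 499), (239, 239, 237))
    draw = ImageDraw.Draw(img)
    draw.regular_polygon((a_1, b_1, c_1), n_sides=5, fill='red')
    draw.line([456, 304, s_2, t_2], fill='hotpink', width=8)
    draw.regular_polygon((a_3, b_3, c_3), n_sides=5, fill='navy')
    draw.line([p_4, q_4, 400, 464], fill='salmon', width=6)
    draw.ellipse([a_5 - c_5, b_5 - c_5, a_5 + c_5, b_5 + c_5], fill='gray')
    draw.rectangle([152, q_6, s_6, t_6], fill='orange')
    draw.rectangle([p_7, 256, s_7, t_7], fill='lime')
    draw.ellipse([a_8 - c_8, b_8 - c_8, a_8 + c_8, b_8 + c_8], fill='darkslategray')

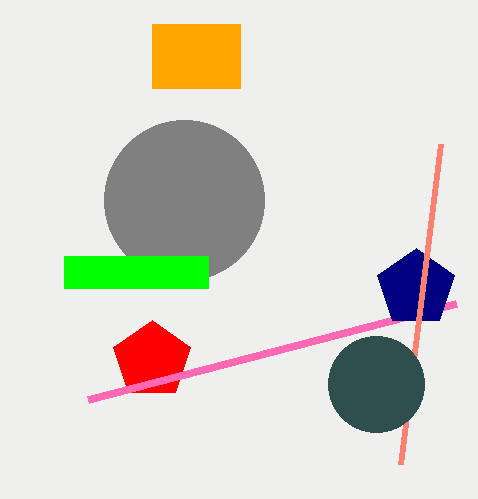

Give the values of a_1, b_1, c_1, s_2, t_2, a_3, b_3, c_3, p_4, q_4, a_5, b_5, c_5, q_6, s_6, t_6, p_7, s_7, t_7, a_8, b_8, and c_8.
a_1 = 152; b_1 = 360; c_1 = 40; s_2 = 88; t_2 = 400; a_3 = 416; b_3 = 288; c_3 = 40; p_4 = 440; q_4 = 144; a_5 = 184; b_5 = 200; c_5 = 80; q_6 = 24; s_6 = 240; t_6 = 88; p_7 = 64; s_7 = 208; t_7 = 288; a_8 = 376; b_8 = 384; c_8 = 48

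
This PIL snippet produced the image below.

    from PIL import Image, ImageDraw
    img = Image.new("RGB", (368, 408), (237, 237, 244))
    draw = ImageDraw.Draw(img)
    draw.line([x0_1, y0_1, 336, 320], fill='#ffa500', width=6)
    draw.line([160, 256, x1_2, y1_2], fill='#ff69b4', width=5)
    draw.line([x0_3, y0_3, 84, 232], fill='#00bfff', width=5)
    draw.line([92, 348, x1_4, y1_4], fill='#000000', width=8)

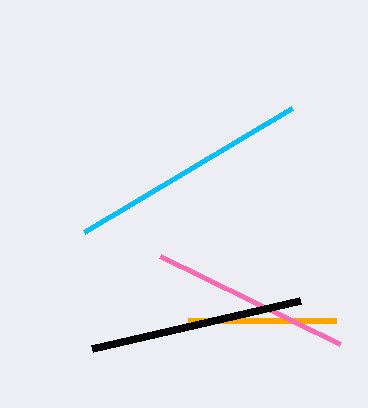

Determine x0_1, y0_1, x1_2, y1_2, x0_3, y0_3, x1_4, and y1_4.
x0_1 = 188; y0_1 = 320; x1_2 = 340; y1_2 = 344; x0_3 = 292; y0_3 = 108; x1_4 = 300; y1_4 = 300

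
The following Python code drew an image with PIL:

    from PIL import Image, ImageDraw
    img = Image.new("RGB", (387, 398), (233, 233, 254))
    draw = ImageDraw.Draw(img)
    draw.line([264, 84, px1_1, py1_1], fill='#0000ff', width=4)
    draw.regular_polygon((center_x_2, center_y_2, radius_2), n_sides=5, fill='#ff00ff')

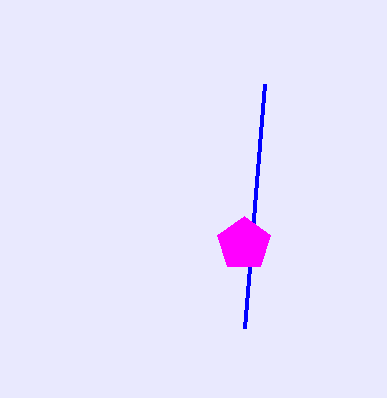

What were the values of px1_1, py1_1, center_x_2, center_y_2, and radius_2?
px1_1 = 244, py1_1 = 328, center_x_2 = 244, center_y_2 = 244, radius_2 = 28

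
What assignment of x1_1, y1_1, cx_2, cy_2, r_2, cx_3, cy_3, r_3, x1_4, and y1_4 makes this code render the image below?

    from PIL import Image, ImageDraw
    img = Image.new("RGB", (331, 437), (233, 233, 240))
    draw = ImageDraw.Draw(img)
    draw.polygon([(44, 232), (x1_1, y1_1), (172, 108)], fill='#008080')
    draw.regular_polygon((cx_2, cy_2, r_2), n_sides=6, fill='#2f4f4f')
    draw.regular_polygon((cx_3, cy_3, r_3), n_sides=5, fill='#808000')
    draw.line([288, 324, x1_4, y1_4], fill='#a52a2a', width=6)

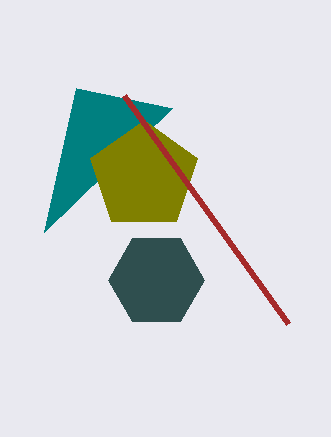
x1_1 = 76, y1_1 = 88, cx_2 = 156, cy_2 = 280, r_2 = 48, cx_3 = 144, cy_3 = 176, r_3 = 56, x1_4 = 124, y1_4 = 96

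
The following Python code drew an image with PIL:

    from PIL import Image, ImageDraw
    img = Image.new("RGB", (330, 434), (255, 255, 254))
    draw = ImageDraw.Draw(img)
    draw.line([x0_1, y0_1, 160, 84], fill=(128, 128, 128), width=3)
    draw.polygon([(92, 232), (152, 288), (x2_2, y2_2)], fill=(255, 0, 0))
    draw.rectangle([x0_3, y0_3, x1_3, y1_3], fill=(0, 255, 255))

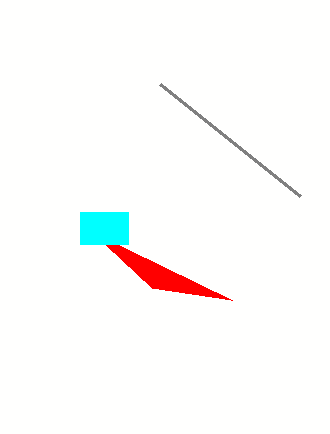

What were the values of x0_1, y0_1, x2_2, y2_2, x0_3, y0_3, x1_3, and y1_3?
x0_1 = 300, y0_1 = 196, x2_2 = 232, y2_2 = 300, x0_3 = 80, y0_3 = 212, x1_3 = 128, y1_3 = 244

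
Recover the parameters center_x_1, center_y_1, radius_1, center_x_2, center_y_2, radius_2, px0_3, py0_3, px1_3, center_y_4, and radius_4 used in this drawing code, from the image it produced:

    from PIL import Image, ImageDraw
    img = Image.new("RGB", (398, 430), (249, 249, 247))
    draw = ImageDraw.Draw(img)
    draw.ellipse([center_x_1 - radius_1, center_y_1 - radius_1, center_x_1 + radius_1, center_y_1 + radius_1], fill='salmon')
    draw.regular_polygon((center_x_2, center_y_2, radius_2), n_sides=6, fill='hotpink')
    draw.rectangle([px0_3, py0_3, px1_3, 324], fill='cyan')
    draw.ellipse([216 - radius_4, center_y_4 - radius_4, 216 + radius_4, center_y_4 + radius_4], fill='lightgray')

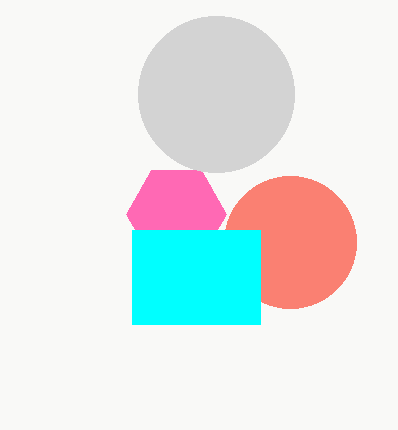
center_x_1 = 290; center_y_1 = 242; radius_1 = 66; center_x_2 = 176; center_y_2 = 214; radius_2 = 50; px0_3 = 132; py0_3 = 230; px1_3 = 260; center_y_4 = 94; radius_4 = 78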